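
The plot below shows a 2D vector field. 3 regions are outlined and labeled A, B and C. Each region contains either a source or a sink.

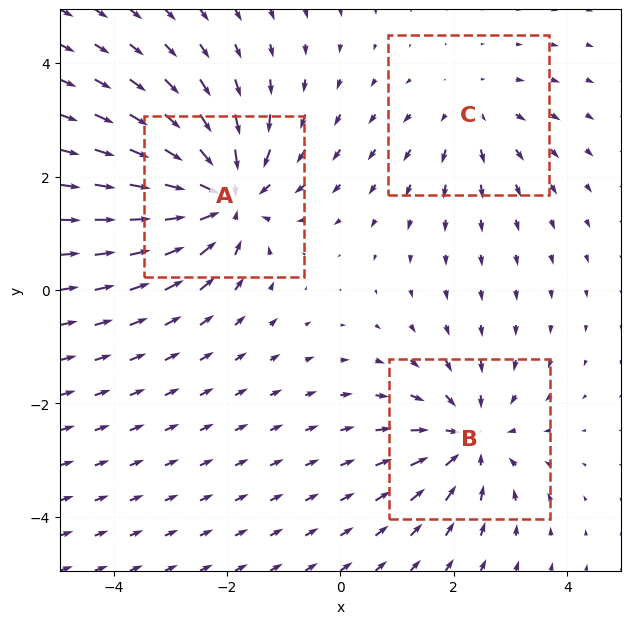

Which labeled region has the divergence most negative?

A

Divergence at each region's feature centre — A: about -5, B: about -4, C: about +2. Region A is most negative.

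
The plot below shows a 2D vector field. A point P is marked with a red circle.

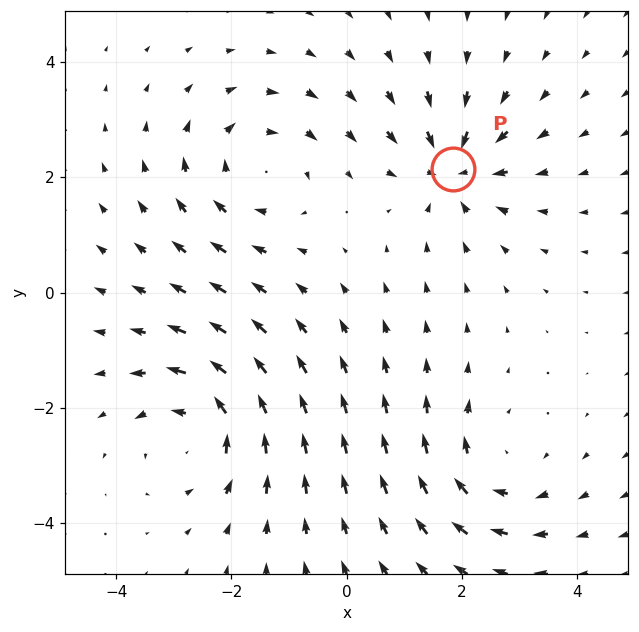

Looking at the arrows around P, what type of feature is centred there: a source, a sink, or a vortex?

sink

At P (1.8, 2.1) the arrows converge inward. Divergence about -5, curl ≈0 — negative divergence with near-zero curl is a sink.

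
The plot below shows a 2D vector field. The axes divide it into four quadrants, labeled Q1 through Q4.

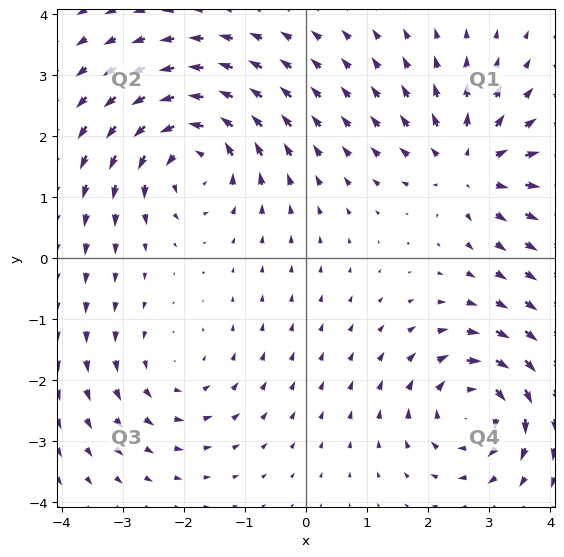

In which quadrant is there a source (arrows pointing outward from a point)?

The source sits at approximately (2.7, 1.5), which lies in quadrant Q1. The divergence there is about +5, positive as expected for a source.

Q1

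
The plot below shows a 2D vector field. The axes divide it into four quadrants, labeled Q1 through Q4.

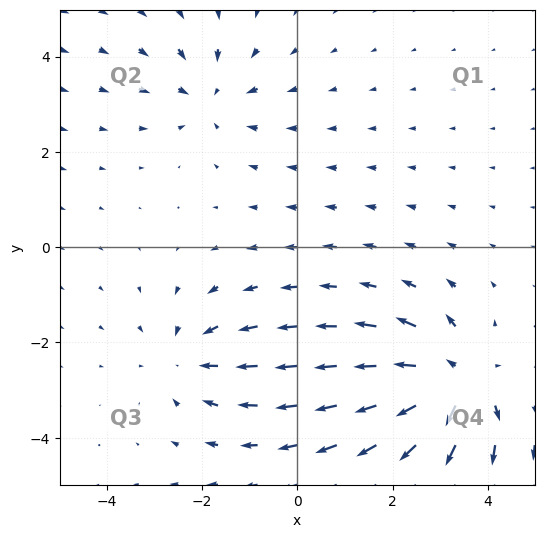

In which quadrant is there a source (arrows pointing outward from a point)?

The source sits at approximately (3.3, -2.8), which lies in quadrant Q4. The divergence there is about +5, positive as expected for a source.

Q4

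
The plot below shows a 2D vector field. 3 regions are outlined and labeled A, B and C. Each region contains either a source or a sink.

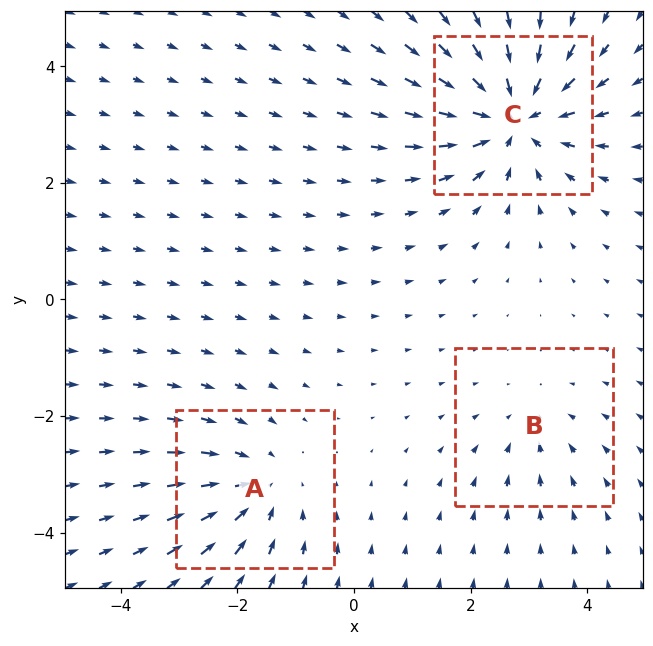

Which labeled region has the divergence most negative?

C

Divergence at each region's feature centre — A: about -3, B: about -2, C: about -5. Region C is most negative.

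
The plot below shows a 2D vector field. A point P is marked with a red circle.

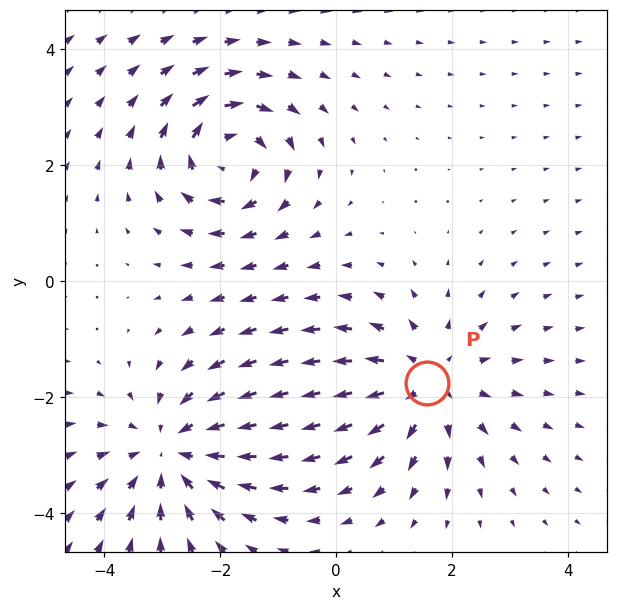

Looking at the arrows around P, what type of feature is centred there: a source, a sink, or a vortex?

At P (1.6, -1.8) the arrows spread outward. Divergence about +3, curl ≈0 — positive divergence with near-zero curl is a source.

source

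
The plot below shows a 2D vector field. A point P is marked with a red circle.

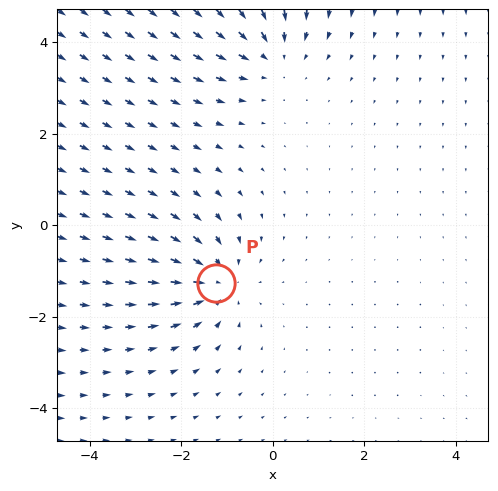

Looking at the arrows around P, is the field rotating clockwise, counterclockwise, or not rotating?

Near P at (-1.2, -1.3) the arrows show no circulation. The curl there is ≈0.

not rotating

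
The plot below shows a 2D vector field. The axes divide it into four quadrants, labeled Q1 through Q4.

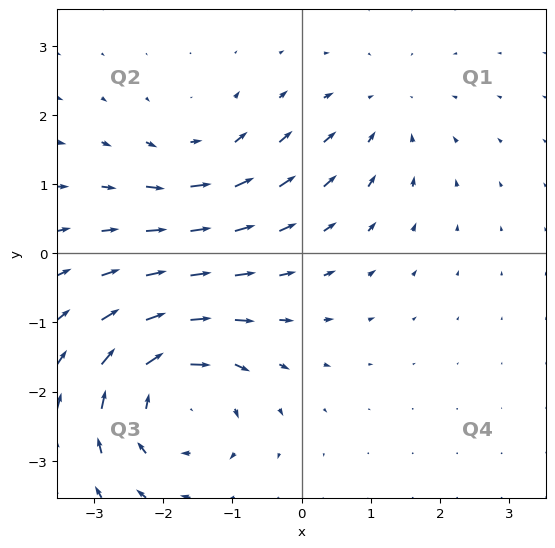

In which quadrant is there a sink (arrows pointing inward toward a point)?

The sink sits at approximately (1.2, 2.0), which lies in quadrant Q1. The divergence there is about -2, negative as expected for a sink.

Q1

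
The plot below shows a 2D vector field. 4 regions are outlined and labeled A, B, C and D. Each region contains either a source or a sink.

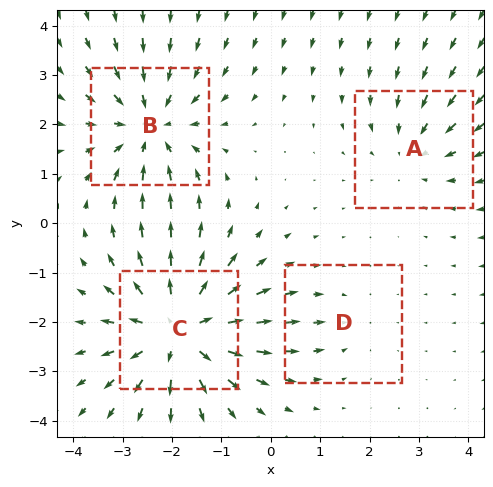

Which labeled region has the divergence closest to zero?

Divergence at each region's feature centre — A: about -3, B: about -5, C: about +6, D: about -2. Region D is closest to zero.

D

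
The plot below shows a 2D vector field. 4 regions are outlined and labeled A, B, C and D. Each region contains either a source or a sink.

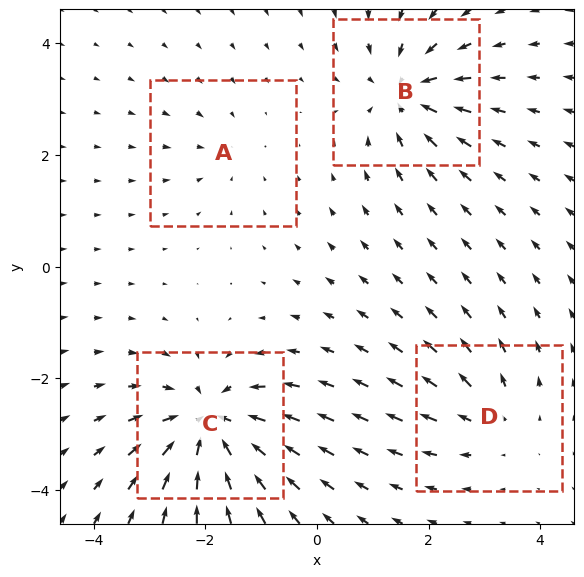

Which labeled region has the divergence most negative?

C

Divergence at each region's feature centre — A: about -2, B: about -6, C: about -8, D: about +4. Region C is most negative.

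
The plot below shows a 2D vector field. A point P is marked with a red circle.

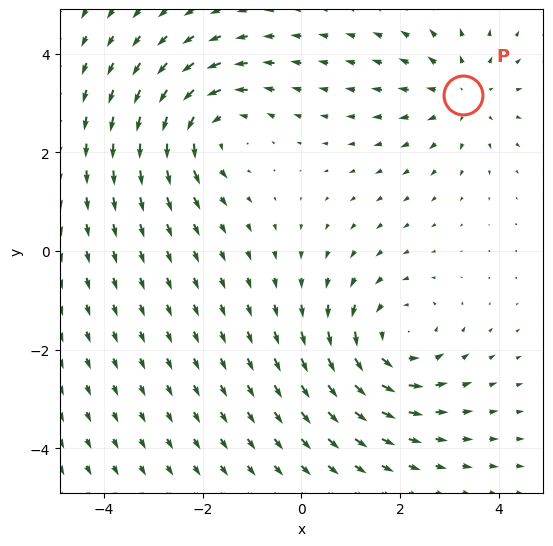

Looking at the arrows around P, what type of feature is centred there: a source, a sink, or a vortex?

source

At P (3.3, 3.2) the arrows spread outward. Divergence about +3, curl ≈0 — positive divergence with near-zero curl is a source.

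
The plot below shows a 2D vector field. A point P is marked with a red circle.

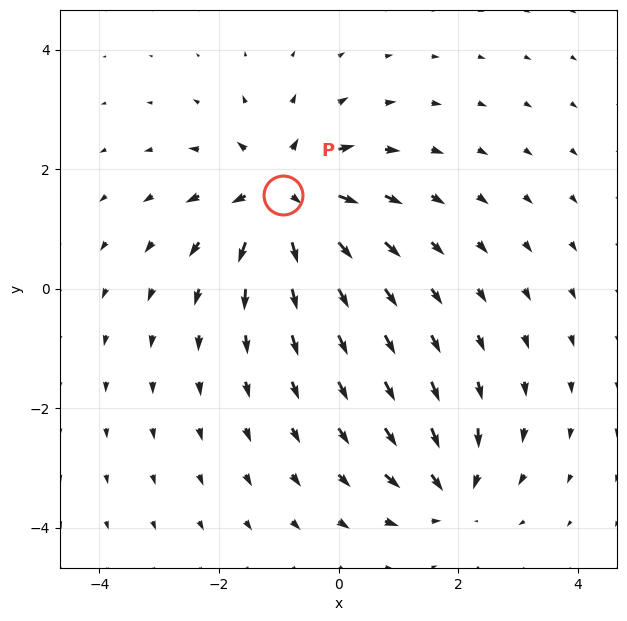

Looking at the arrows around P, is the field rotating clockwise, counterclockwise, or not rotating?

not rotating

Near P at (-0.9, 1.6) the arrows show no circulation. The curl there is ≈0.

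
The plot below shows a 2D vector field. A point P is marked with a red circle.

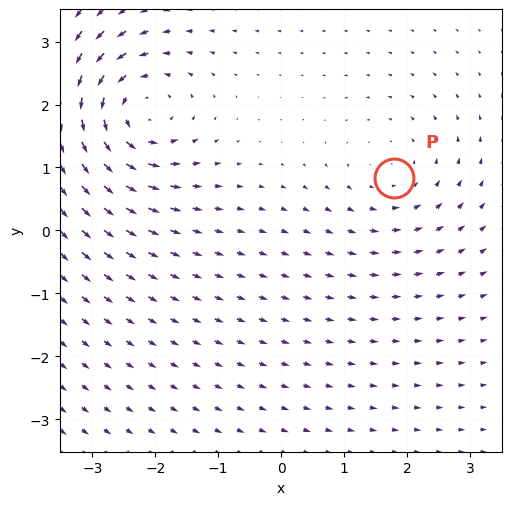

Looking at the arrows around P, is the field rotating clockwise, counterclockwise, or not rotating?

Near P at (1.8, 0.8) the arrows circulate counterclockwise. The curl (z-component) there is about +3; positive curl means counterclockwise rotation.

counterclockwise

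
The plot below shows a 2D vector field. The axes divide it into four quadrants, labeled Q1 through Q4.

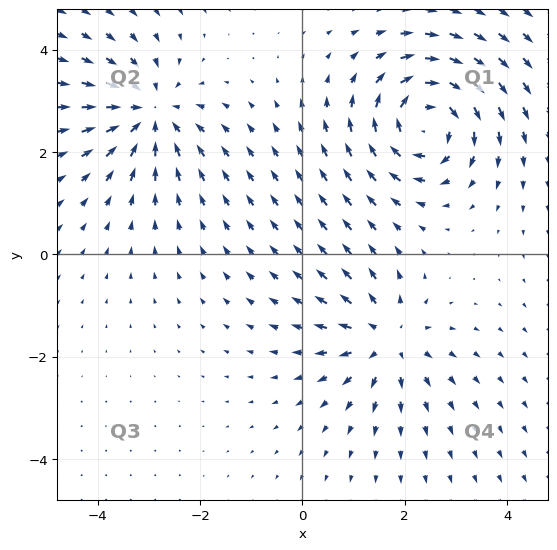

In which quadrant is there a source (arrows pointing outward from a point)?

The source sits at approximately (1.6, -1.7), which lies in quadrant Q4. The divergence there is about +4, positive as expected for a source.

Q4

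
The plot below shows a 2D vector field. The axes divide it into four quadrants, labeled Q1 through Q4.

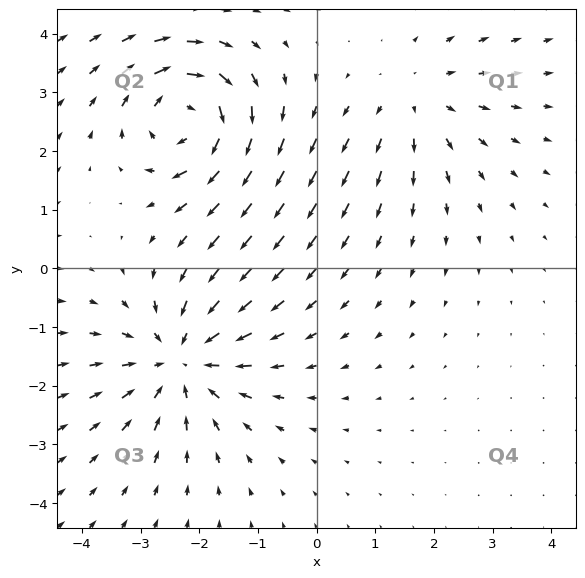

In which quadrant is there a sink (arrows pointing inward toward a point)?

The sink sits at approximately (-2.3, -1.6), which lies in quadrant Q3. The divergence there is about -5, negative as expected for a sink.

Q3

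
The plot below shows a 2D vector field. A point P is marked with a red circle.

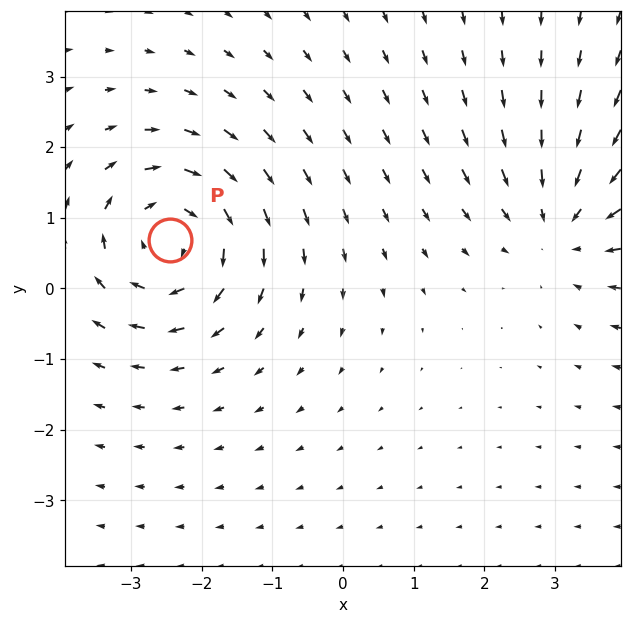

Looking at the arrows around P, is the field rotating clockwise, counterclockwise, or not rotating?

Near P at (-2.4, 0.7) the arrows circulate clockwise. The curl (z-component) there is about -4; negative curl means clockwise rotation.

clockwise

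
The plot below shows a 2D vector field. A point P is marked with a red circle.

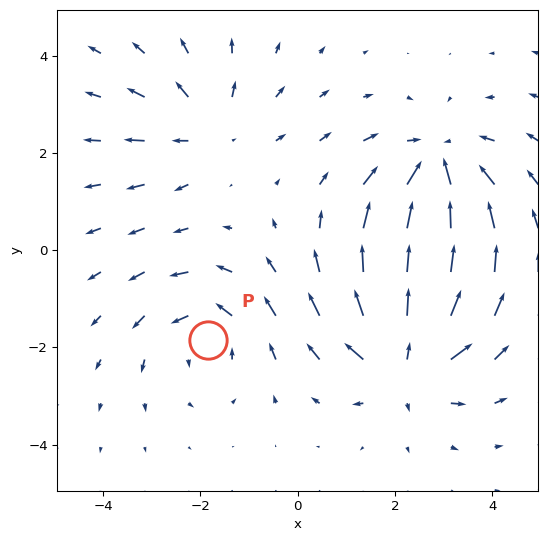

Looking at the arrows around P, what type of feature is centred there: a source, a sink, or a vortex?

vortex

At P (-1.8, -1.9) the arrows circulate counterclockwise. Divergence ≈0, curl about +3 — near-zero divergence with nonzero curl is a vortex.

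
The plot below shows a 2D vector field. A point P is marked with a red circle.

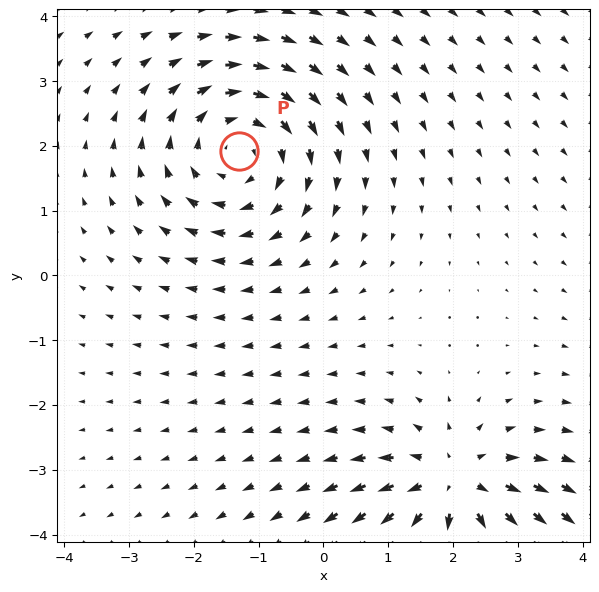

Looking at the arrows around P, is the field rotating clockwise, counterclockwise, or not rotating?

Near P at (-1.3, 1.9) the arrows circulate clockwise. The curl (z-component) there is about -4; negative curl means clockwise rotation.

clockwise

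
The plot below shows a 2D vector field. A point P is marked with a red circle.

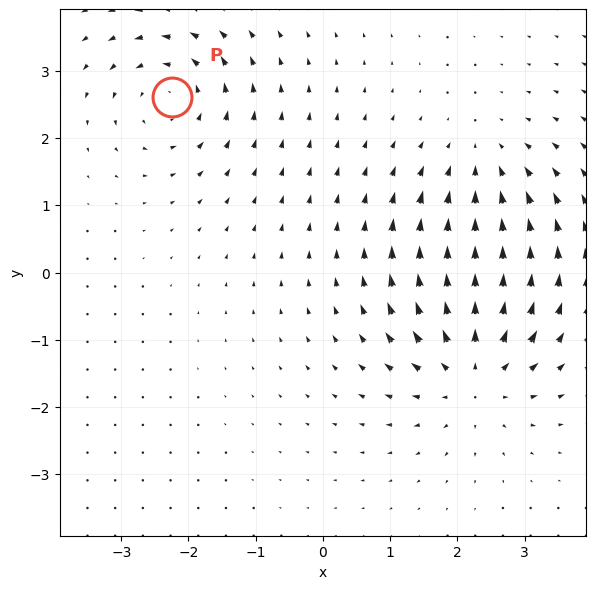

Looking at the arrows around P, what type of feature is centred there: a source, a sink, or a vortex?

vortex

At P (-2.2, 2.6) the arrows circulate counterclockwise. Divergence ≈0, curl about +5 — near-zero divergence with nonzero curl is a vortex.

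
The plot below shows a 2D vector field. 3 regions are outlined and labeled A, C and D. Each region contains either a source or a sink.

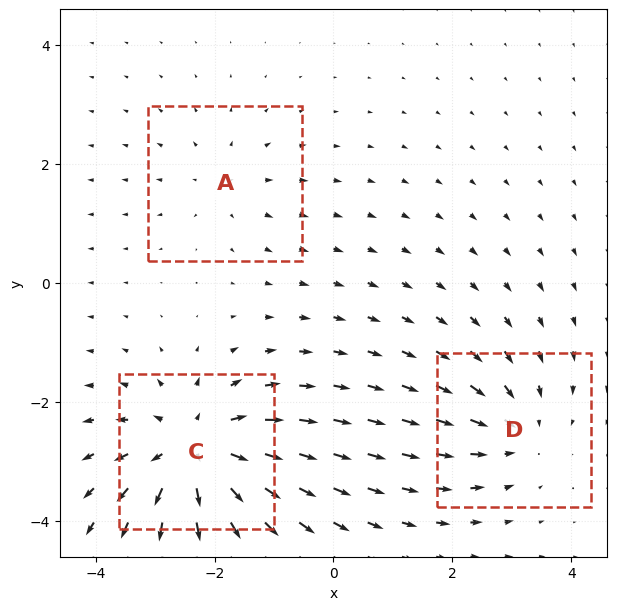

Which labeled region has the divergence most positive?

C

Divergence at each region's feature centre — A: about +2, C: about +5, D: about -3. Region C is most positive.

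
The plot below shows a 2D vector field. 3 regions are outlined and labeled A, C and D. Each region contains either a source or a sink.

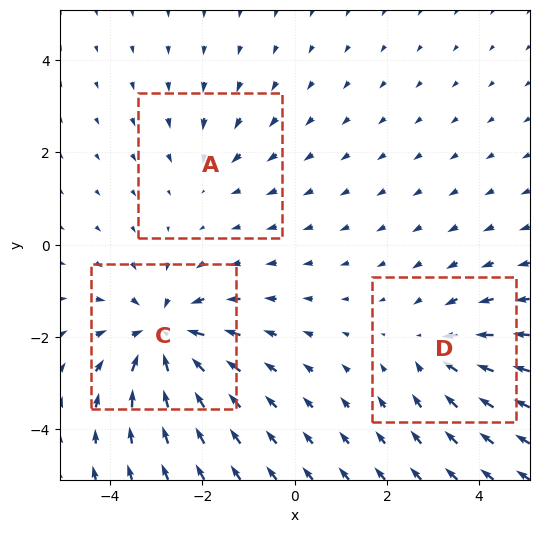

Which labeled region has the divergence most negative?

C

Divergence at each region's feature centre — A: about -2, C: about -5, D: about -3. Region C is most negative.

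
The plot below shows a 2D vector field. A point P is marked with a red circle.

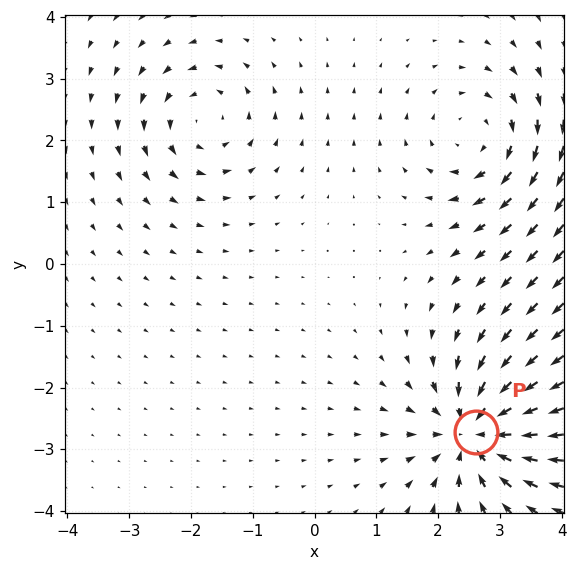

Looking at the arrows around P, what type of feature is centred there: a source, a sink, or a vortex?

At P (2.6, -2.7) the arrows converge inward. Divergence about -5, curl ≈0 — negative divergence with near-zero curl is a sink.

sink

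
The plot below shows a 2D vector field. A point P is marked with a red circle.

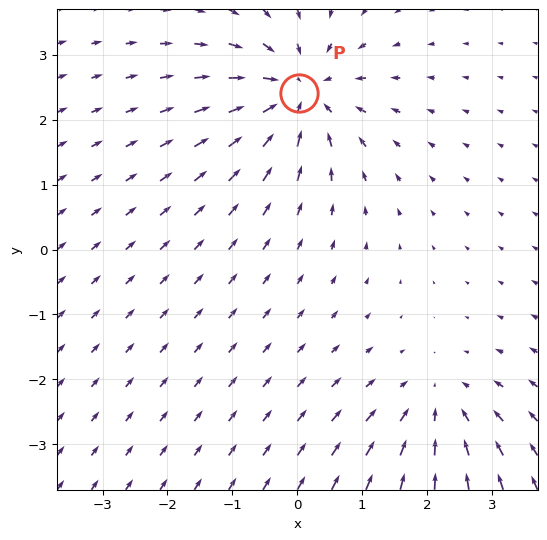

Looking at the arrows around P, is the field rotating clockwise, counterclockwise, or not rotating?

Near P at (0.0, 2.4) the arrows show no circulation. The curl there is ≈0.

not rotating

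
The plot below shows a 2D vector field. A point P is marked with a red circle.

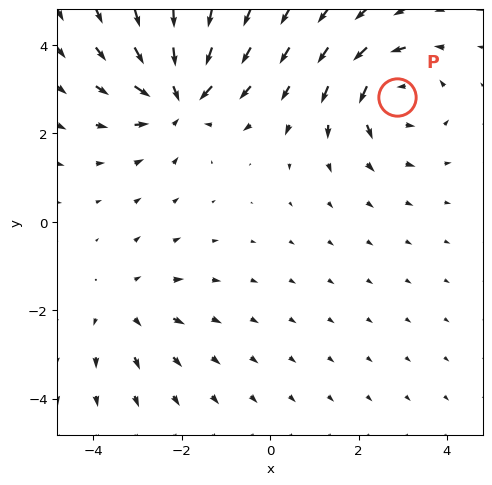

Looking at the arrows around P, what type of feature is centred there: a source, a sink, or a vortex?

vortex

At P (2.9, 2.8) the arrows circulate counterclockwise. Divergence ≈0, curl about +4 — near-zero divergence with nonzero curl is a vortex.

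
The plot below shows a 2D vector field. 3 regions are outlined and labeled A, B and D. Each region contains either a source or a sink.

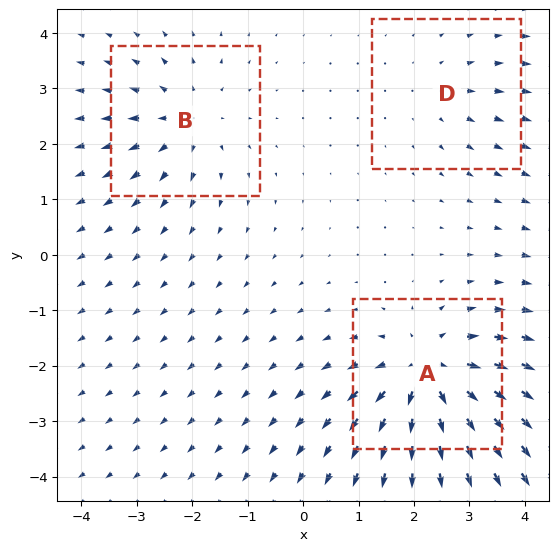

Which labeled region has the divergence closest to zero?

Divergence at each region's feature centre — A: about +6, B: about +3, D: about +2. Region D is closest to zero.

D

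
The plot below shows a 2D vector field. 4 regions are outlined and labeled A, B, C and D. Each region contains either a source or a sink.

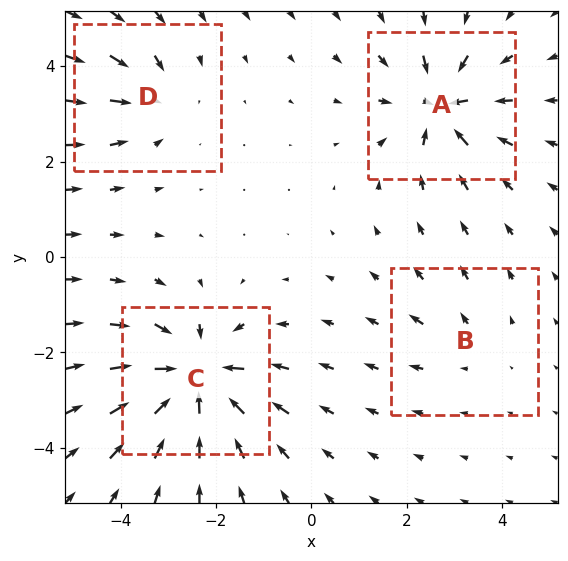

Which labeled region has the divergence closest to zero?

B

Divergence at each region's feature centre — A: about -6, B: about +2, C: about -8, D: about -4. Region B is closest to zero.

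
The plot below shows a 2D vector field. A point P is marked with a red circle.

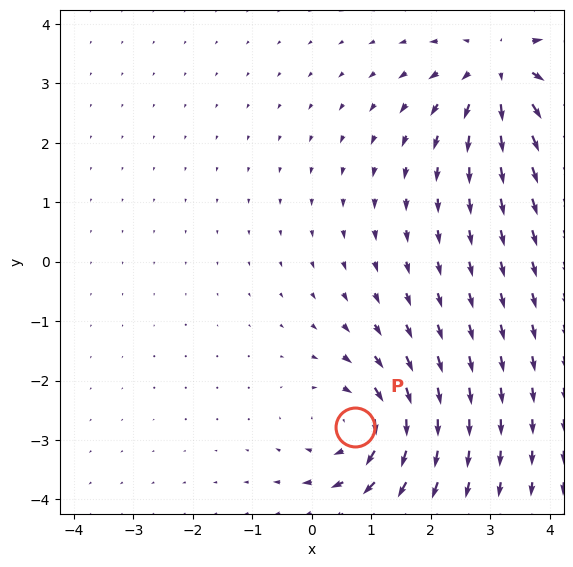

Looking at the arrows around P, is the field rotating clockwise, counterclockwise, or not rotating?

Near P at (0.7, -2.8) the arrows circulate clockwise. The curl (z-component) there is about -4; negative curl means clockwise rotation.

clockwise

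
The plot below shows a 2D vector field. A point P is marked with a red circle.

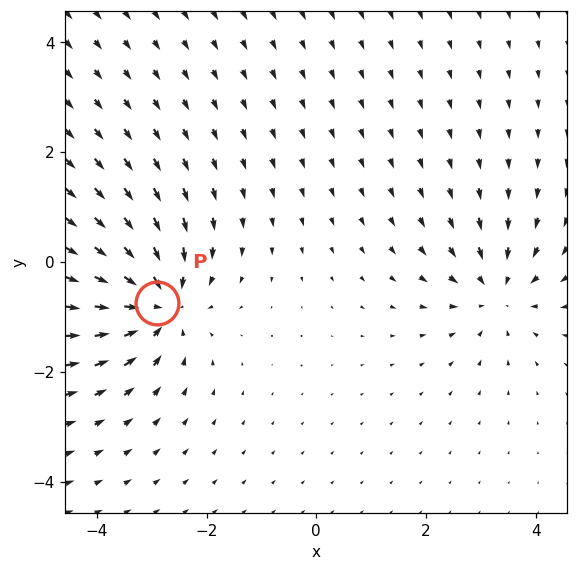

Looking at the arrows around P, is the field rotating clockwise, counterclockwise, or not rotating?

Near P at (-2.9, -0.8) the arrows show no circulation. The curl there is ≈0.

not rotating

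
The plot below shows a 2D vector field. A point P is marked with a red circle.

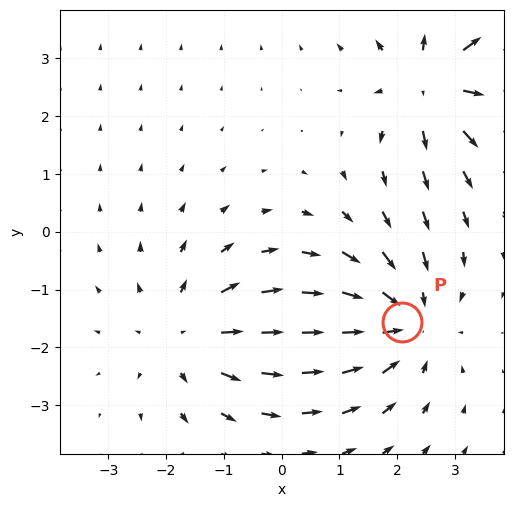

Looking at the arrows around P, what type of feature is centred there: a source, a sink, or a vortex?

At P (2.1, -1.6) the arrows converge inward. Divergence about -4, curl ≈0 — negative divergence with near-zero curl is a sink.

sink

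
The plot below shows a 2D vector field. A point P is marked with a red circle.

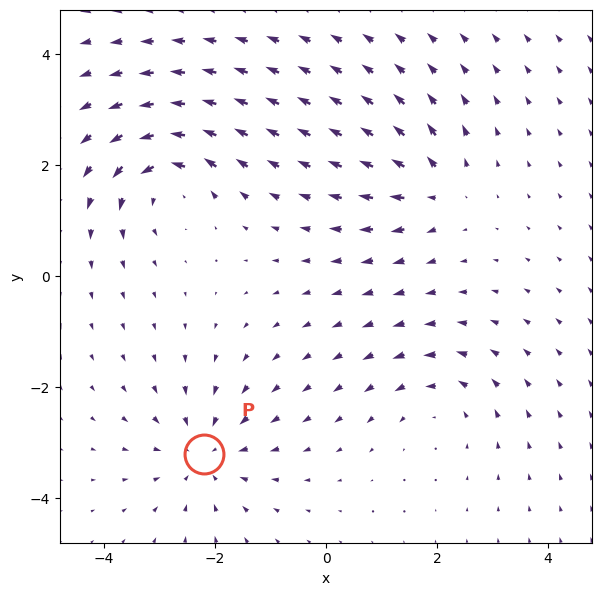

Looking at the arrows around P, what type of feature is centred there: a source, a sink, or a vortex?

sink

At P (-2.2, -3.2) the arrows converge inward. Divergence about -4, curl ≈0 — negative divergence with near-zero curl is a sink.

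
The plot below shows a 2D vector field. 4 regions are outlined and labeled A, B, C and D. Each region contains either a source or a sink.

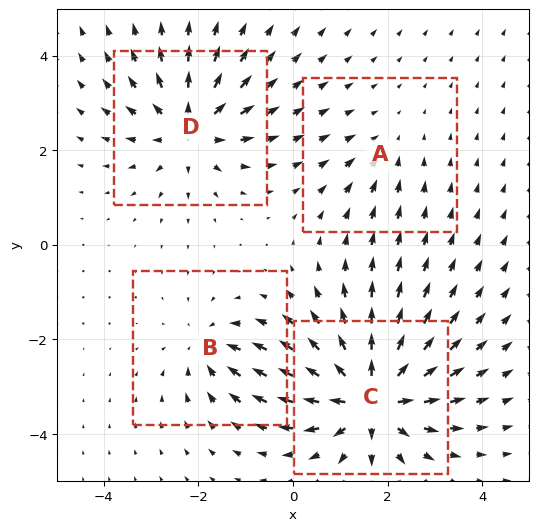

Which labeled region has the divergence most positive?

C

Divergence at each region's feature centre — A: about -2, B: about -4, C: about +8, D: about +5. Region C is most positive.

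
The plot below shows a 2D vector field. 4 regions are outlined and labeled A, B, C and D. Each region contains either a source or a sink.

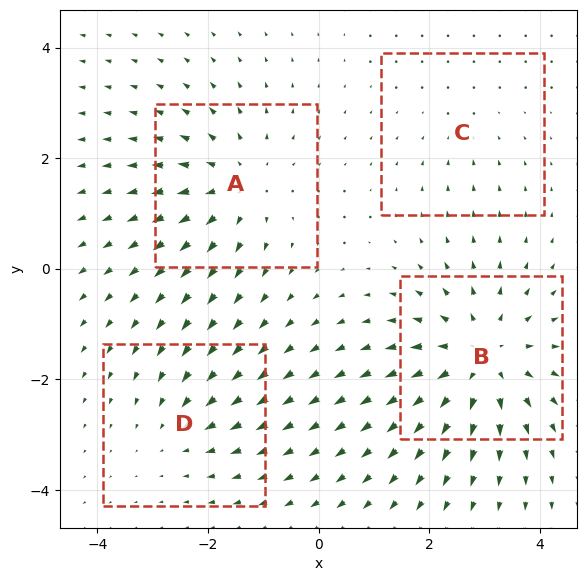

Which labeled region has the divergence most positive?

Divergence at each region's feature centre — A: about +5, B: about +6, C: about -2, D: about -3. Region B is most positive.

B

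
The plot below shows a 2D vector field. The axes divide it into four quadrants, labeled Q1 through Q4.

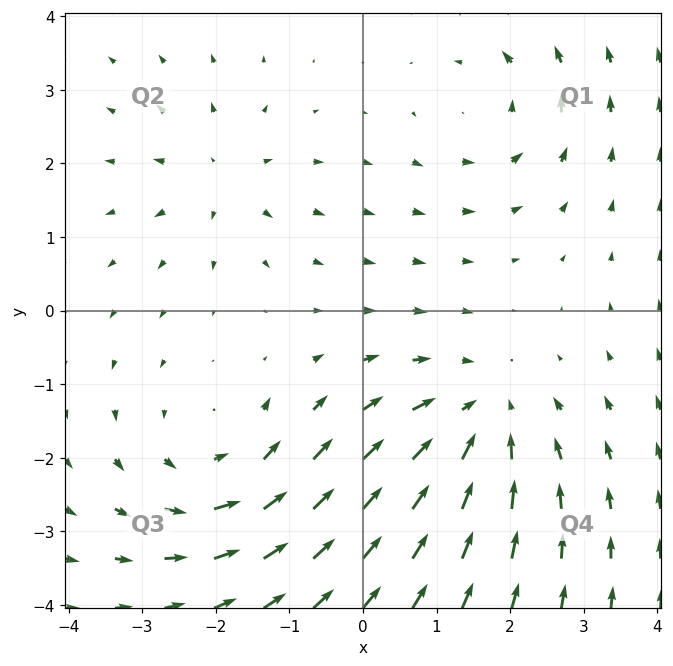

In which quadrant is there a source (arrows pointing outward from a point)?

The source sits at approximately (-1.9, 1.8), which lies in quadrant Q2. The divergence there is about +3, positive as expected for a source.

Q2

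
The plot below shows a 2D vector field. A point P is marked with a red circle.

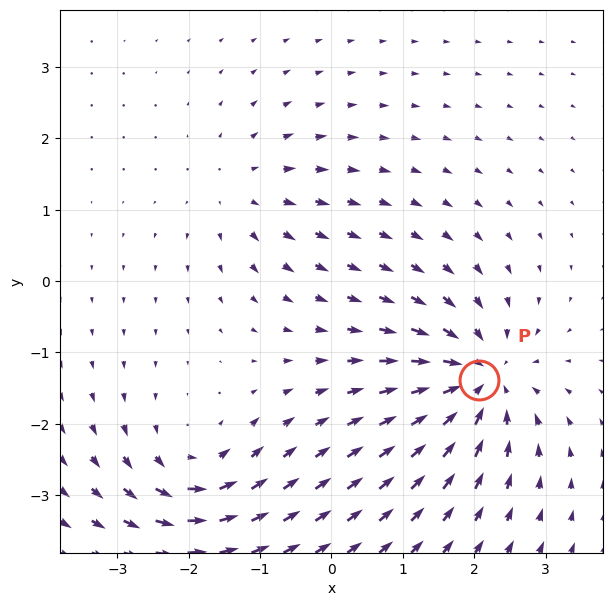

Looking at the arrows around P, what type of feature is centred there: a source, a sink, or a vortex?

sink

At P (2.1, -1.4) the arrows converge inward. Divergence about -6, curl ≈0 — negative divergence with near-zero curl is a sink.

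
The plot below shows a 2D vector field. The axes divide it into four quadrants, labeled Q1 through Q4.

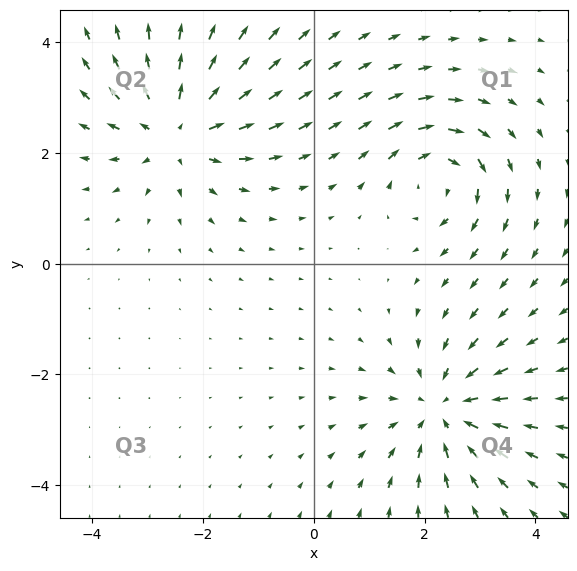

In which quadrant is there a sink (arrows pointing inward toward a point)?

The sink sits at approximately (2.3, -2.6), which lies in quadrant Q4. The divergence there is about -5, negative as expected for a sink.

Q4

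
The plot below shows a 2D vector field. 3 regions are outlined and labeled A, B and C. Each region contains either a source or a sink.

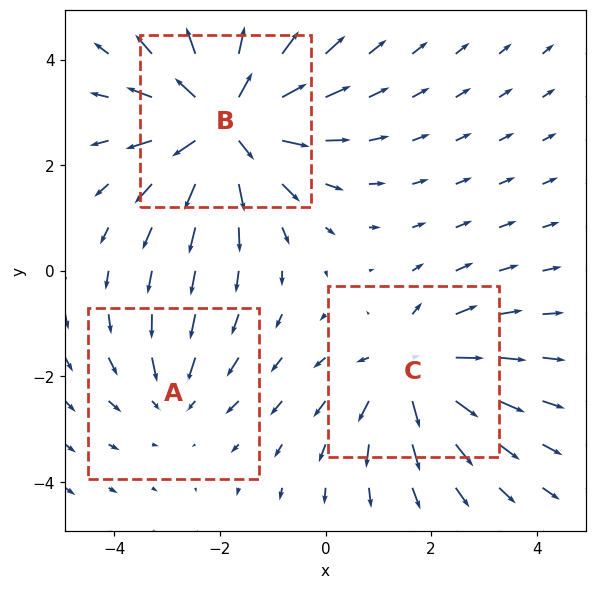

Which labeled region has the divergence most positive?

B

Divergence at each region's feature centre — A: about -2, B: about +6, C: about +4. Region B is most positive.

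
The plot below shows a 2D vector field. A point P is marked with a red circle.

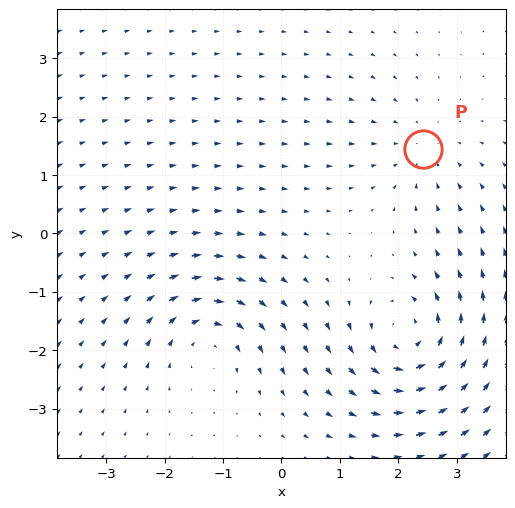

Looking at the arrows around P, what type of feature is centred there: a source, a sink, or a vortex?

sink

At P (2.4, 1.4) the arrows converge inward. Divergence about -3, curl ≈0 — negative divergence with near-zero curl is a sink.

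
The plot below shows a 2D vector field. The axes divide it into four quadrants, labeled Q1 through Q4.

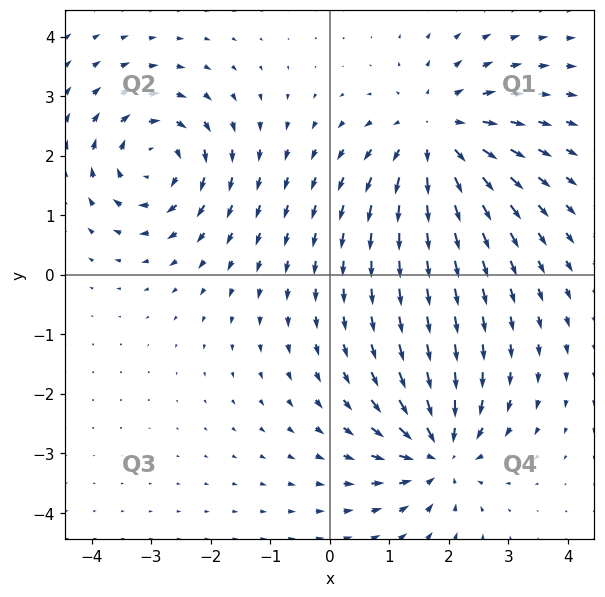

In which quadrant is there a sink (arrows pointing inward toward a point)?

The sink sits at approximately (1.8, -3.0), which lies in quadrant Q4. The divergence there is about -5, negative as expected for a sink.

Q4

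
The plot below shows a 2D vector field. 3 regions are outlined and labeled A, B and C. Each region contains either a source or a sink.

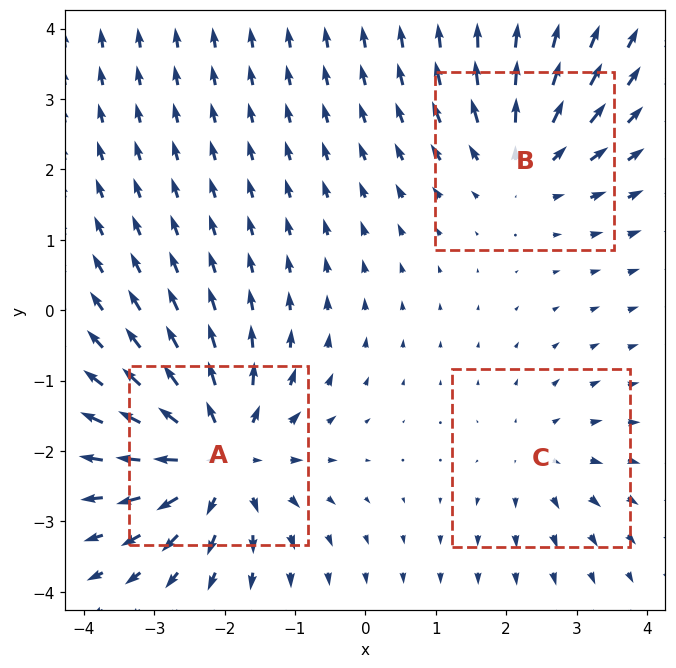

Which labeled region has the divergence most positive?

A

Divergence at each region's feature centre — A: about +5, B: about +3, C: about +2. Region A is most positive.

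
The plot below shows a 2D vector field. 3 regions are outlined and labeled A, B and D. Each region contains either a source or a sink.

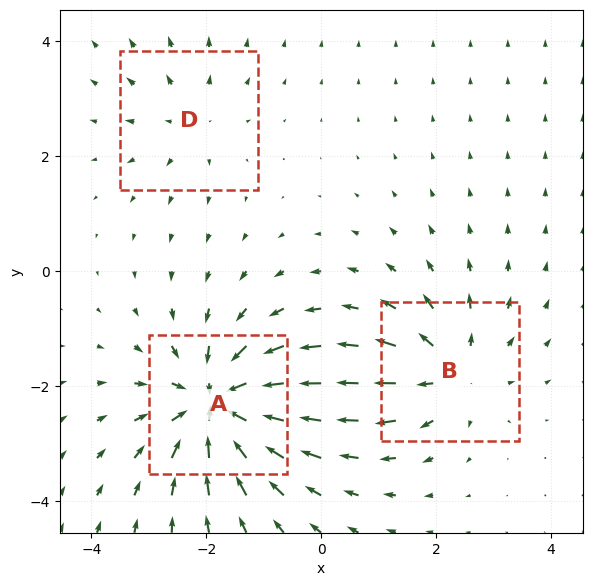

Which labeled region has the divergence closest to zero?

Divergence at each region's feature centre — A: about -6, B: about +4, D: about +2. Region D is closest to zero.

D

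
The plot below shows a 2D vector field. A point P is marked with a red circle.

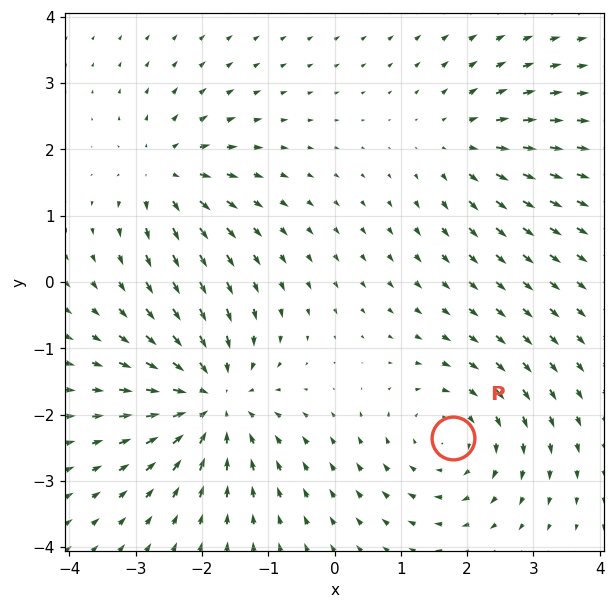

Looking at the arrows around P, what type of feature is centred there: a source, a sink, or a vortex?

vortex

At P (1.8, -2.4) the arrows circulate clockwise. Divergence ≈0, curl about -3 — near-zero divergence with nonzero curl is a vortex.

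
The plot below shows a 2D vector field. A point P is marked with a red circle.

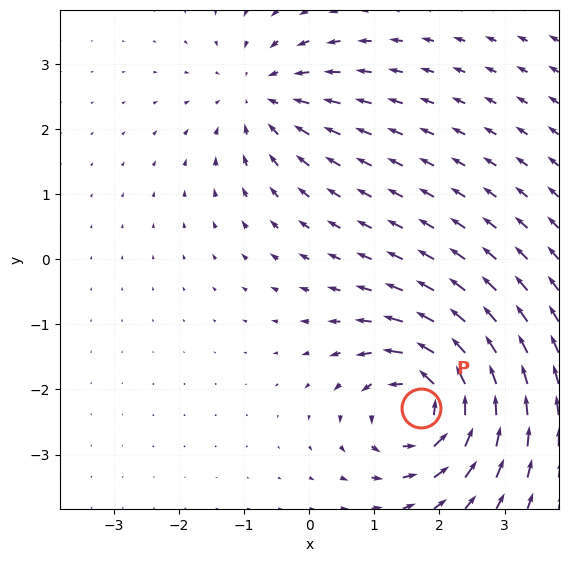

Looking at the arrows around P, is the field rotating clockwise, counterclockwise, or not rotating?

Near P at (1.7, -2.3) the arrows circulate counterclockwise. The curl (z-component) there is about +7; positive curl means counterclockwise rotation.

counterclockwise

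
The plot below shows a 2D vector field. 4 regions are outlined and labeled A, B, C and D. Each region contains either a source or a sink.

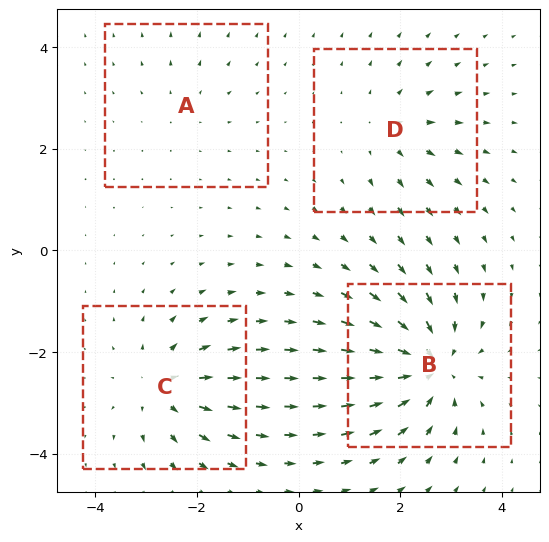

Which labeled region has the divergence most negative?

Divergence at each region's feature centre — A: about +2, B: about -7, C: about +5, D: about +3. Region B is most negative.

B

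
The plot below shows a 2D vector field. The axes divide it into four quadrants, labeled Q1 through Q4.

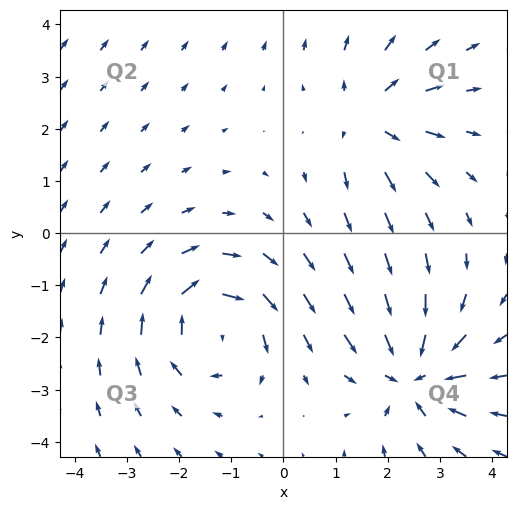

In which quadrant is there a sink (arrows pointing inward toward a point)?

The sink sits at approximately (2.5, -2.7), which lies in quadrant Q4. The divergence there is about -5, negative as expected for a sink.

Q4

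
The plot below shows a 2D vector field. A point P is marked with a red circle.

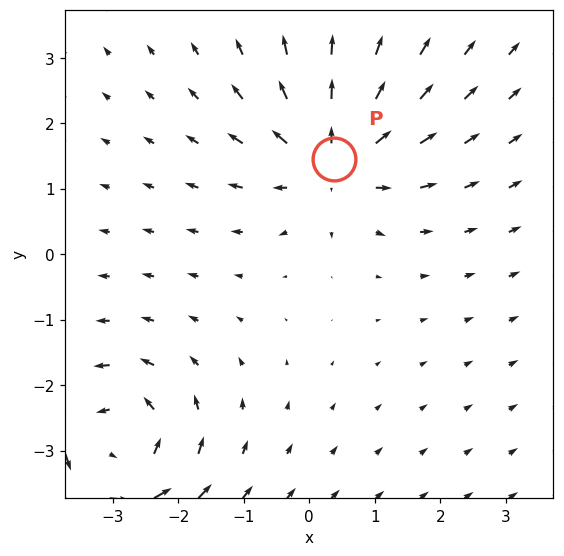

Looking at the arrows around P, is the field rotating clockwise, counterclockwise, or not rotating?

Near P at (0.4, 1.5) the arrows show no circulation. The curl there is ≈0.

not rotating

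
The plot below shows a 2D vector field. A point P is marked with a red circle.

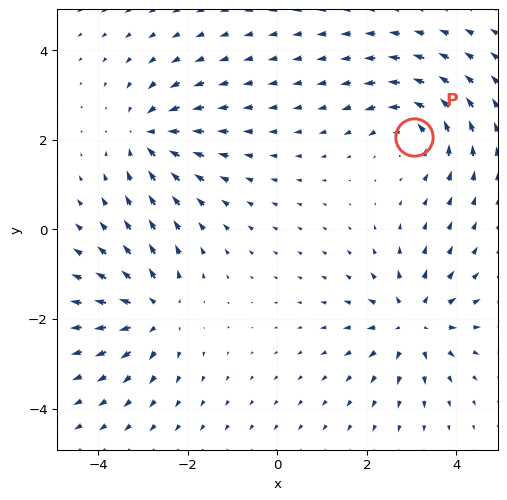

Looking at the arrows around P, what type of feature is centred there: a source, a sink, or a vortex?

At P (3.1, 2.1) the arrows circulate counterclockwise. Divergence ≈0, curl about +5 — near-zero divergence with nonzero curl is a vortex.

vortex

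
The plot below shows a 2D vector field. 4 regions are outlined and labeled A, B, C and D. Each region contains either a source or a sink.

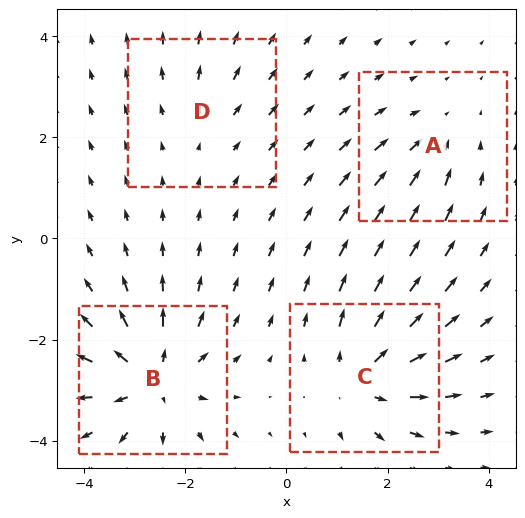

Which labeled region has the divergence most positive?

Divergence at each region's feature centre — A: about -3, B: about +7, C: about +5, D: about +2. Region B is most positive.

B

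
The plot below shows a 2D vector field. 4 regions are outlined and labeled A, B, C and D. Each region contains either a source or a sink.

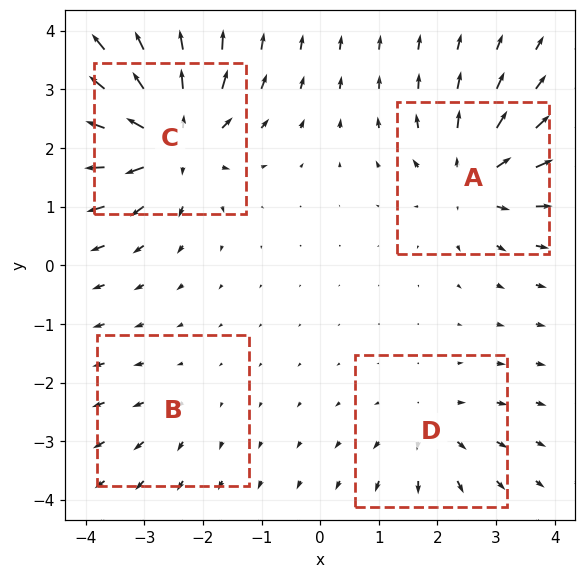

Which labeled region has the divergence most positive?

Divergence at each region's feature centre — A: about +6, B: about +2, C: about +9, D: about +4. Region C is most positive.

C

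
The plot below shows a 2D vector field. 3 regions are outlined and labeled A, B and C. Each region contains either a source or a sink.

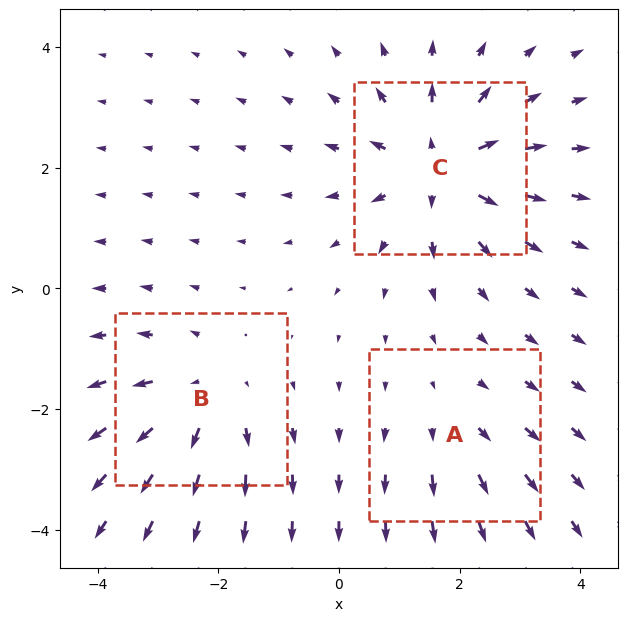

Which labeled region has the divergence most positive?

Divergence at each region's feature centre — A: about +2, B: about +3, C: about +5. Region C is most positive.

C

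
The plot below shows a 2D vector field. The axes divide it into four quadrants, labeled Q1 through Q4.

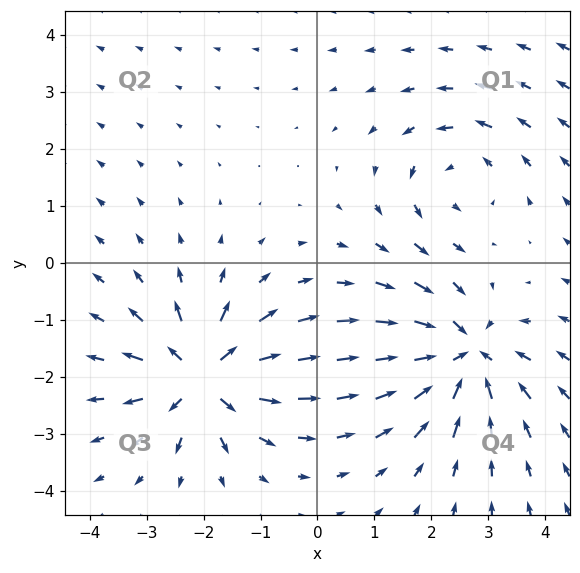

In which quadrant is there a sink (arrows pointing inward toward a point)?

Q4

The sink sits at approximately (2.6, -1.6), which lies in quadrant Q4. The divergence there is about -6, negative as expected for a sink.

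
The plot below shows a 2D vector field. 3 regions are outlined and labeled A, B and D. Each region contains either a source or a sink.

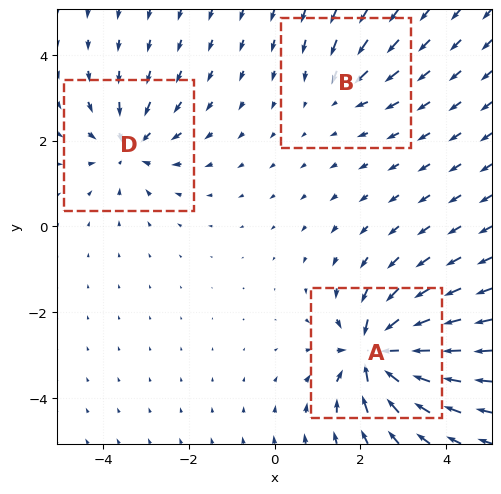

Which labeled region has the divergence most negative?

A

Divergence at each region's feature centre — A: about -6, B: about -2, D: about -4. Region A is most negative.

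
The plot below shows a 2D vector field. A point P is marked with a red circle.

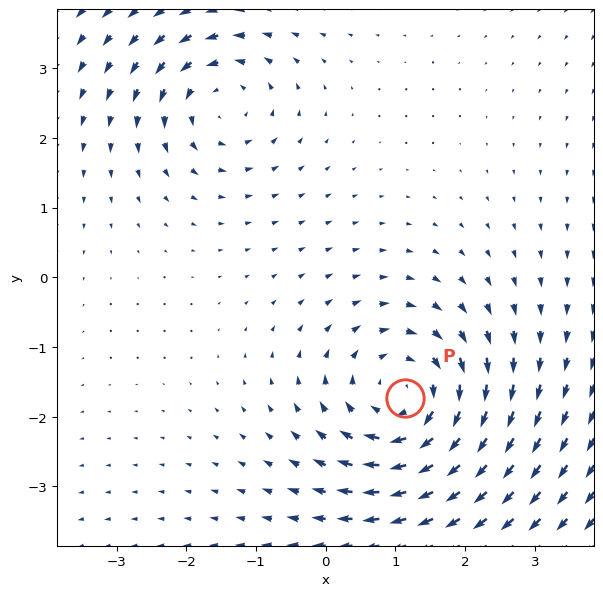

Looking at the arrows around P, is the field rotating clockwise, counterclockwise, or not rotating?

clockwise

Near P at (1.1, -1.7) the arrows circulate clockwise. The curl (z-component) there is about -4; negative curl means clockwise rotation.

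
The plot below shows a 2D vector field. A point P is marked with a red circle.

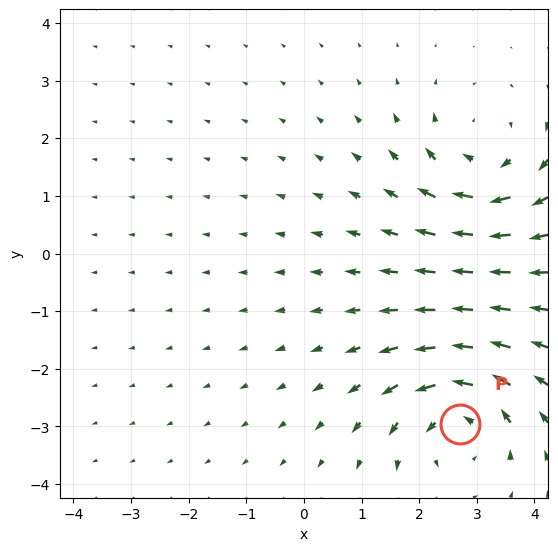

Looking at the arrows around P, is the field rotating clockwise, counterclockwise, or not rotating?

counterclockwise

Near P at (2.7, -3.0) the arrows circulate counterclockwise. The curl (z-component) there is about +4; positive curl means counterclockwise rotation.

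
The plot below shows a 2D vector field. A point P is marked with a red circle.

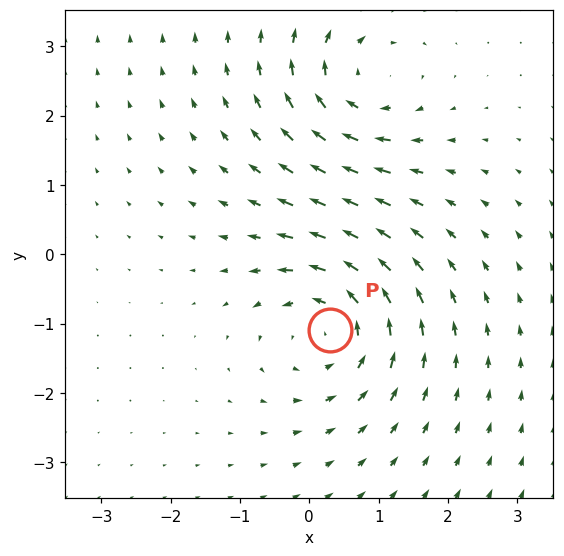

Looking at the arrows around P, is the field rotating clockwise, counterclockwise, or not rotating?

Near P at (0.3, -1.1) the arrows circulate counterclockwise. The curl (z-component) there is about +4; positive curl means counterclockwise rotation.

counterclockwise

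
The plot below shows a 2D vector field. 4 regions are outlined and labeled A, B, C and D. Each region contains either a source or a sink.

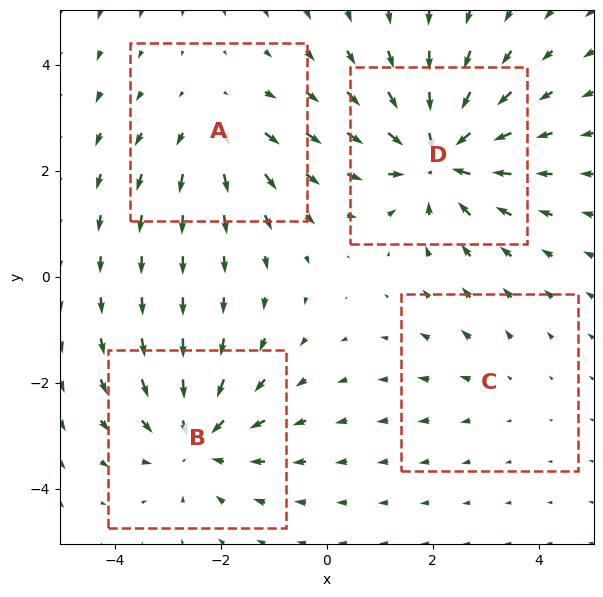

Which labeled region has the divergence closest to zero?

Divergence at each region's feature centre — A: about +3, B: about -5, C: about +2, D: about -6. Region C is closest to zero.

C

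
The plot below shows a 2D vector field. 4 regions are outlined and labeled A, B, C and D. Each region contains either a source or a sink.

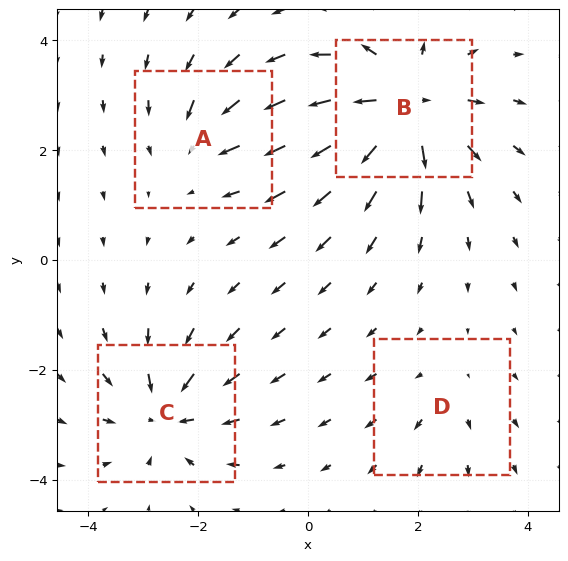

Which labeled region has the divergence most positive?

Divergence at each region's feature centre — A: about -4, B: about +8, C: about -6, D: about +2. Region B is most positive.

B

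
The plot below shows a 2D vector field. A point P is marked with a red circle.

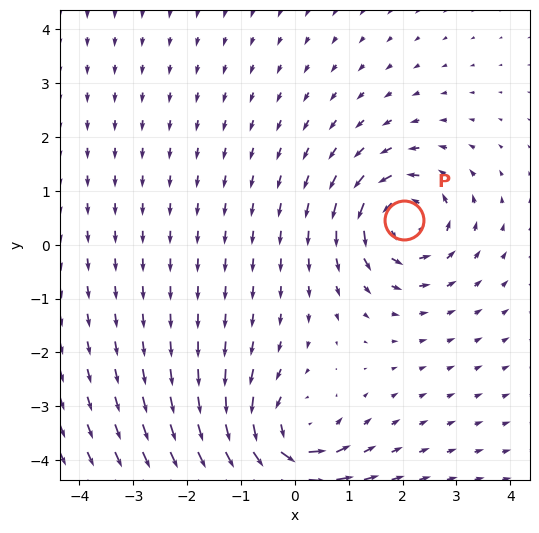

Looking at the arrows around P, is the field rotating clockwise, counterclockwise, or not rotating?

counterclockwise

Near P at (2.0, 0.5) the arrows circulate counterclockwise. The curl (z-component) there is about +5; positive curl means counterclockwise rotation.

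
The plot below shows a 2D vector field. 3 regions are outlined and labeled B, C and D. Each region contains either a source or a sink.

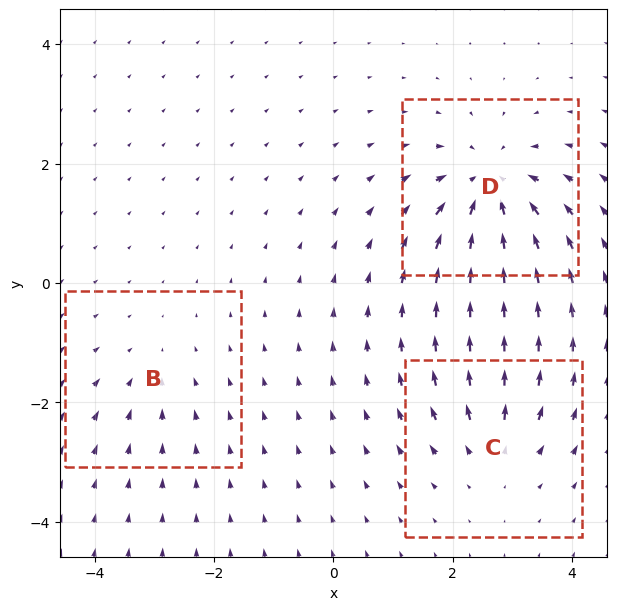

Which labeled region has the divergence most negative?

Divergence at each region's feature centre — B: about -2, C: about +3, D: about -6. Region D is most negative.

D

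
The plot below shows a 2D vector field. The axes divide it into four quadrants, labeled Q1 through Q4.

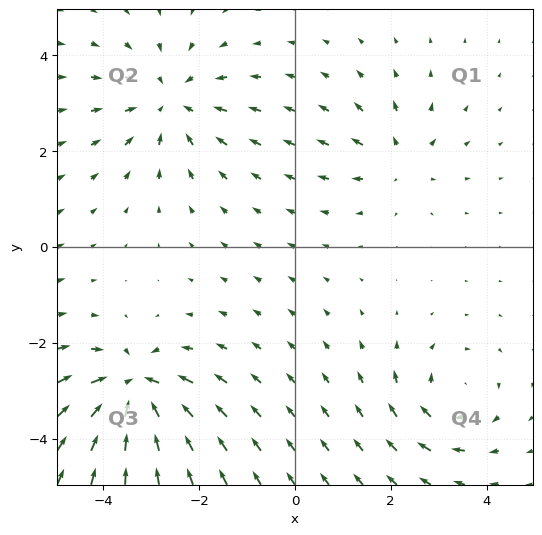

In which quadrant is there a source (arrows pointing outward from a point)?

The source sits at approximately (2.2, 1.8), which lies in quadrant Q1. The divergence there is about +3, positive as expected for a source.

Q1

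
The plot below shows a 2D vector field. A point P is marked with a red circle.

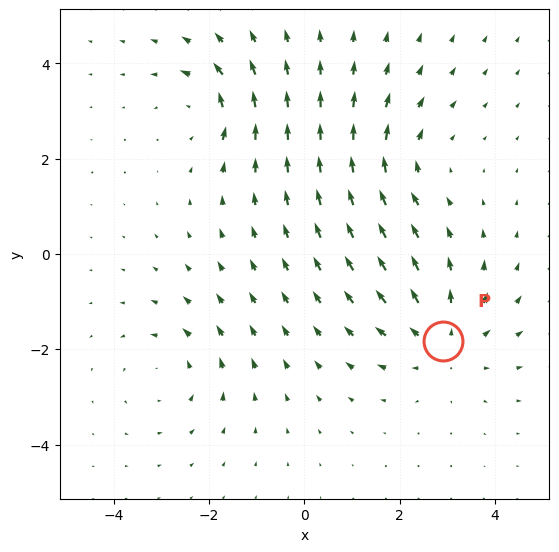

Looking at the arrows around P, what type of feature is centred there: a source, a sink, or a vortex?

At P (2.9, -1.8) the arrows spread outward. Divergence about +3, curl ≈0 — positive divergence with near-zero curl is a source.

source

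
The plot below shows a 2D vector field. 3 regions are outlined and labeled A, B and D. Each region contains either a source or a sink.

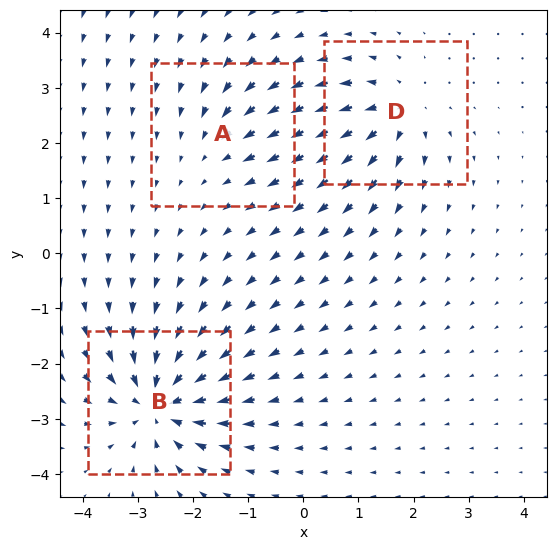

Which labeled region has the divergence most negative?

B

Divergence at each region's feature centre — A: about -2, B: about -6, D: about +4. Region B is most negative.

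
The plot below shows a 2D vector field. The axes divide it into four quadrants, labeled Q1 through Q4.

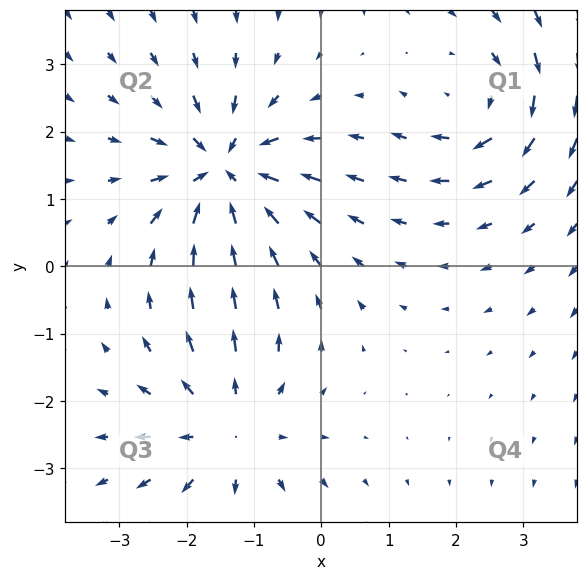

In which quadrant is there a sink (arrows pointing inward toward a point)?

The sink sits at approximately (-1.4, 1.4), which lies in quadrant Q2. The divergence there is about -6, negative as expected for a sink.

Q2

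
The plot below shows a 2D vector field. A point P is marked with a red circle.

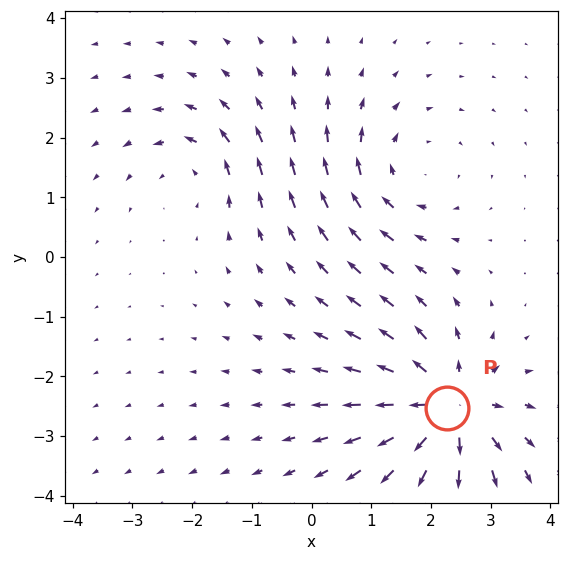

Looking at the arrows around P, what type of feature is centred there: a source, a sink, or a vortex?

At P (2.3, -2.5) the arrows spread outward. Divergence about +6, curl ≈0 — positive divergence with near-zero curl is a source.

source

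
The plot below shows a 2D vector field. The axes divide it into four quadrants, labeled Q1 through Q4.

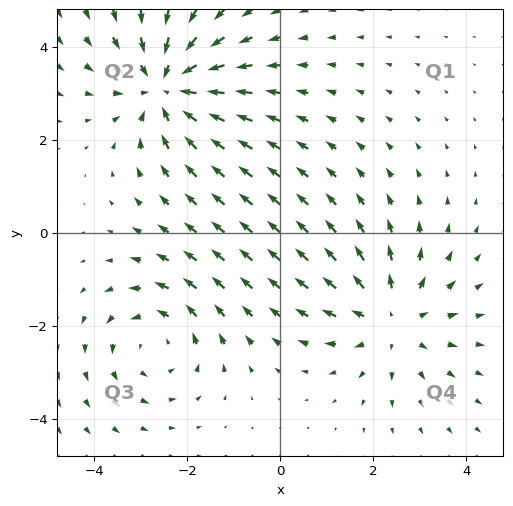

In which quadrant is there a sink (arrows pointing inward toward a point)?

The sink sits at approximately (-2.4, 3.1), which lies in quadrant Q2. The divergence there is about -4, negative as expected for a sink.

Q2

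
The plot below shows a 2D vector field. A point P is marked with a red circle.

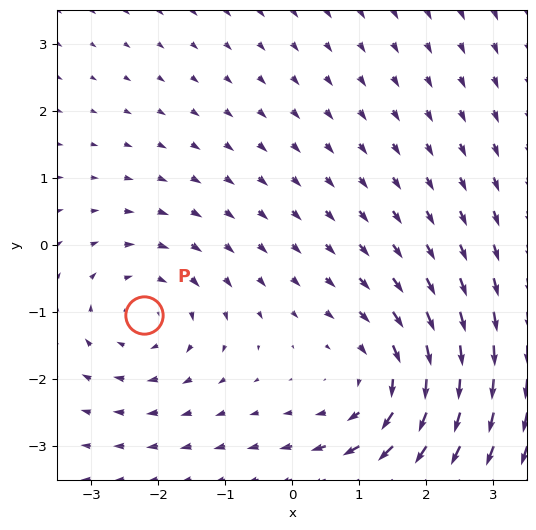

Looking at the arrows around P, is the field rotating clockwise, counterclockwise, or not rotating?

Near P at (-2.2, -1.0) the arrows circulate clockwise. The curl (z-component) there is about -3; negative curl means clockwise rotation.

clockwise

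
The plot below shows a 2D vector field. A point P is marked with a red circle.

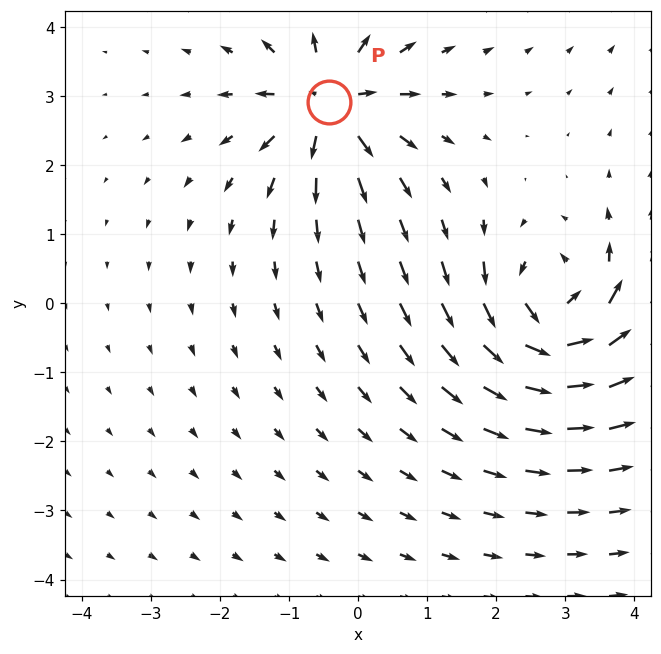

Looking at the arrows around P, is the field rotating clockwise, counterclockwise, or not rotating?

Near P at (-0.4, 2.9) the arrows show no circulation. The curl there is ≈0.

not rotating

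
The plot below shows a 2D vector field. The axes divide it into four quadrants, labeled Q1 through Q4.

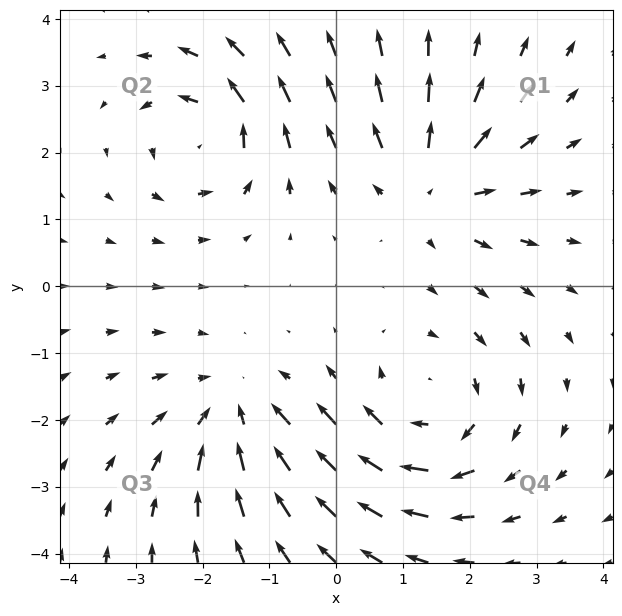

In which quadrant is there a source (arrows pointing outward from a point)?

The source sits at approximately (1.4, 1.5), which lies in quadrant Q1. The divergence there is about +4, positive as expected for a source.

Q1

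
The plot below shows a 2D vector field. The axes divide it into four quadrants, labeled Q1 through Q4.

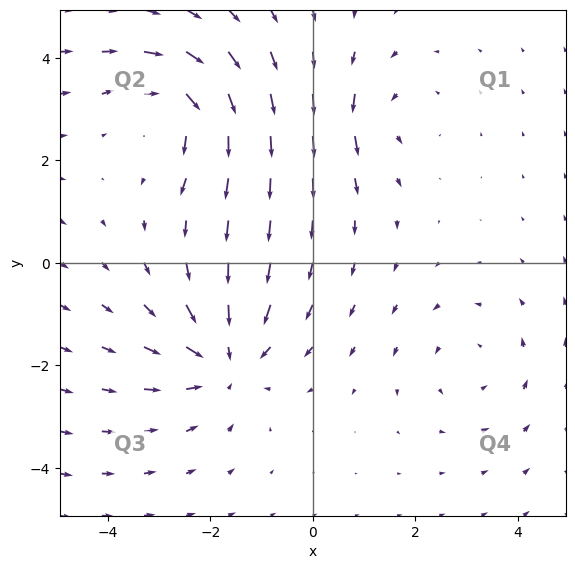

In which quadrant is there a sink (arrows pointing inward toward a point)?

The sink sits at approximately (-1.7, -1.9), which lies in quadrant Q3. The divergence there is about -4, negative as expected for a sink.

Q3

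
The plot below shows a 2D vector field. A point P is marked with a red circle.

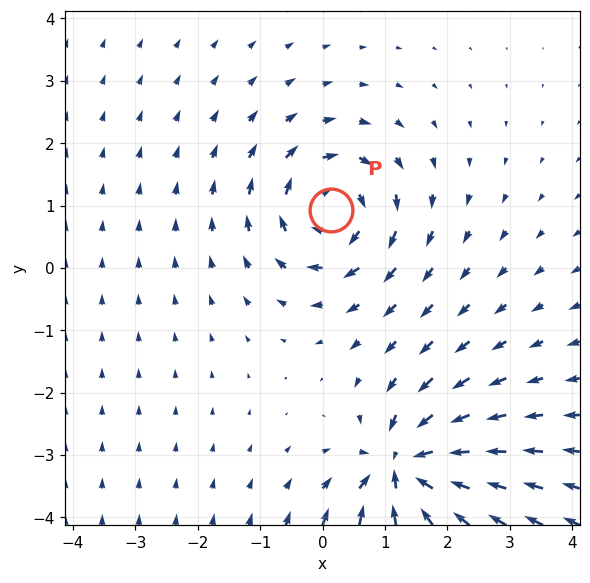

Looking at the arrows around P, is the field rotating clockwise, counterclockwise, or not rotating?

clockwise

Near P at (0.1, 0.9) the arrows circulate clockwise. The curl (z-component) there is about -4; negative curl means clockwise rotation.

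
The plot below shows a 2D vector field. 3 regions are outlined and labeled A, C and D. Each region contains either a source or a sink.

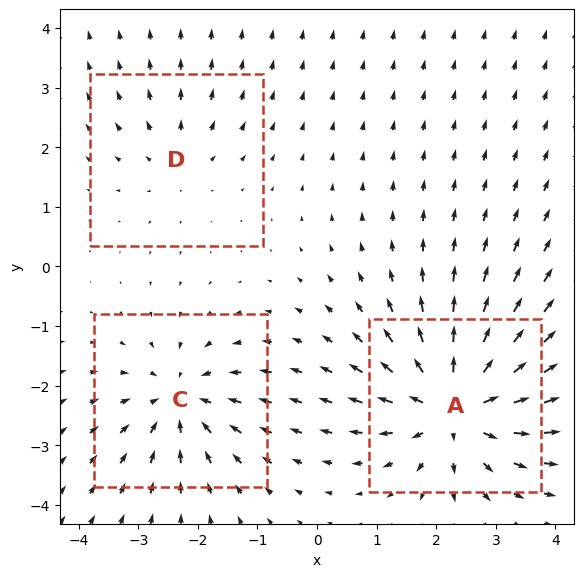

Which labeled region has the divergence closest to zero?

Divergence at each region's feature centre — A: about +6, C: about -4, D: about +2. Region D is closest to zero.

D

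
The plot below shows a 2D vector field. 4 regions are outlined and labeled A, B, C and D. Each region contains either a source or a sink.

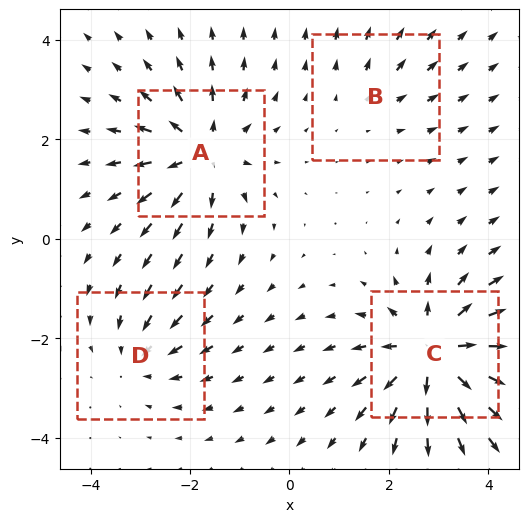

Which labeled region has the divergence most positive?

Divergence at each region's feature centre — A: about +6, B: about +2, C: about +8, D: about -4. Region C is most positive.

C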